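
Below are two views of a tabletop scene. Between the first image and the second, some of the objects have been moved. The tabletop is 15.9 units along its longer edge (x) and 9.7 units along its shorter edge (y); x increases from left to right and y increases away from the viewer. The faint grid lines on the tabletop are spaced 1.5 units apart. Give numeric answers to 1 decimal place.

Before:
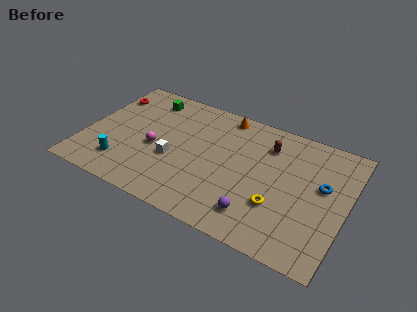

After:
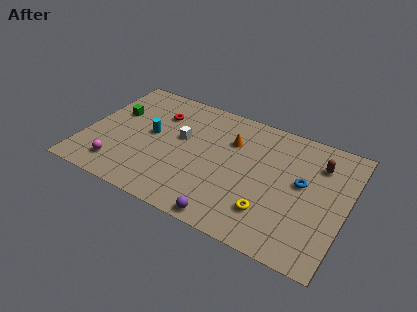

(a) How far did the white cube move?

1.9

From (5.5, 3.8) to (5.7, 5.7), the white cube covered √(0.2² + 1.9²) ≈ 1.9 units.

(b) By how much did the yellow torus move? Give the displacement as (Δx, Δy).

(-0.4, -0.7)

From the two frames, the yellow torus sits at roughly (12.0, 3.1) before and (11.6, 2.4) after.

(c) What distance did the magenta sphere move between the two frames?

3.1

The magenta sphere moved from about (4.3, 4.2) to (2.4, 1.8), a distance of √(1.9² + 2.4²) ≈ 3.1.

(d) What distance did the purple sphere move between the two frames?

1.9

The purple sphere was near (10.9, 1.9) before and (9.3, 0.8) after, so it travelled √(1.6² + 1.1²) ≈ 1.9 units.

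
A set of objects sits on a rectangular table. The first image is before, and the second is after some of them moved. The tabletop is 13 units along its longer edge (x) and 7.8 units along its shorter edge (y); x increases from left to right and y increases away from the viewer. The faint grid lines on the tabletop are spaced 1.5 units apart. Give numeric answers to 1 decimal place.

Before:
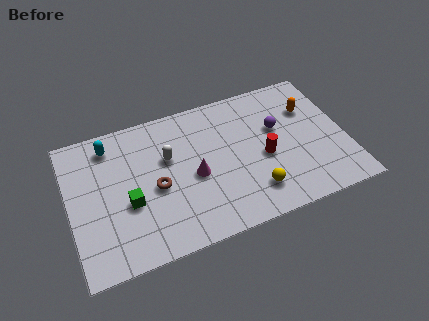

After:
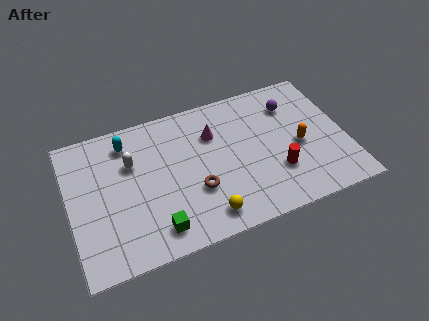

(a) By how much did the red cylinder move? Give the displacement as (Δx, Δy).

(0.5, -1.0)

The red cylinder was at about (9.1, 3.4) and moved to about (9.6, 2.4).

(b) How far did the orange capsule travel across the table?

2.0

From (11.5, 5.4) to (10.8, 3.5), the orange capsule covered √(0.7² + 1.9²) ≈ 2.0 units.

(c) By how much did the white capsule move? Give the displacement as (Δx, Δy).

(-1.7, 0.3)

The white capsule started near (4.7, 4.9) and ended near (3.0, 5.2).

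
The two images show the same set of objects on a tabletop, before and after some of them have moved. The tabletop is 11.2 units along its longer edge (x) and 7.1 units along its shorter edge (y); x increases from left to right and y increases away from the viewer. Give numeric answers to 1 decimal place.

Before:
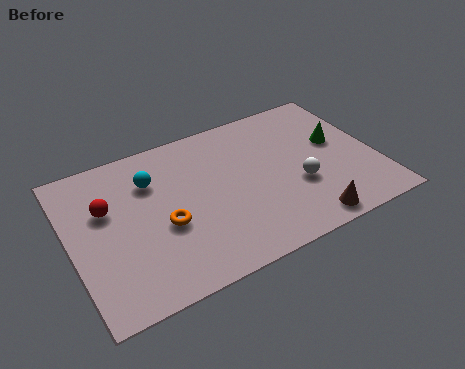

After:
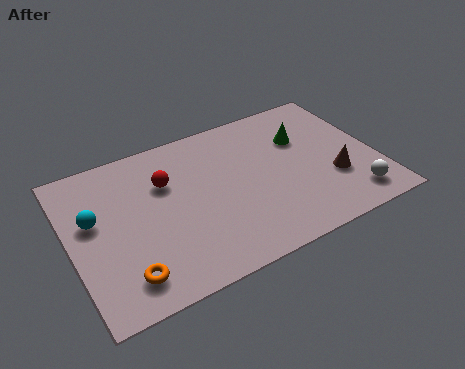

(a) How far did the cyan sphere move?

2.4

The cyan sphere was near (3.1, 5.1) before and (0.9, 4.2) after, so it travelled √(2.2² + 0.9²) ≈ 2.4 units.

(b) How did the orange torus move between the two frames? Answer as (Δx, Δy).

(-1.6, -1.6)

The orange torus started near (3.3, 2.9) and ended near (1.7, 1.3).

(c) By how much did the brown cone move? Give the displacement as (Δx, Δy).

(1.3, 1.6)

The brown cone started near (8.2, 0.8) and ended near (9.5, 2.4).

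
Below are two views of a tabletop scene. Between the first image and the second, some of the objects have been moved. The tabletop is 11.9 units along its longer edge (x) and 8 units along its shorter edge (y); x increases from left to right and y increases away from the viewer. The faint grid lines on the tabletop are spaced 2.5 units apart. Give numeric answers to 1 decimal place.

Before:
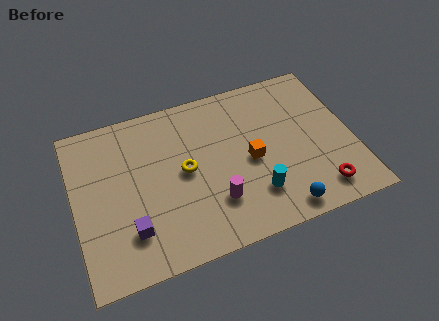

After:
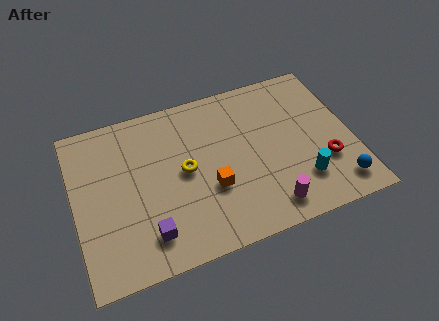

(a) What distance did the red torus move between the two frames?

1.4

The red torus moved from about (10.2, 1.3) to (10.6, 2.6), a distance of √(0.4² + 1.3²) ≈ 1.4.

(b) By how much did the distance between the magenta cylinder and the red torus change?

-1.5

They were about 4.5 units apart before and 3.0 after — 1.5 units closer together.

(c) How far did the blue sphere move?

2.5

The blue sphere was near (8.5, 0.9) before and (11.0, 1.3) after, so it travelled √(2.5² + 0.4²) ≈ 2.5 units.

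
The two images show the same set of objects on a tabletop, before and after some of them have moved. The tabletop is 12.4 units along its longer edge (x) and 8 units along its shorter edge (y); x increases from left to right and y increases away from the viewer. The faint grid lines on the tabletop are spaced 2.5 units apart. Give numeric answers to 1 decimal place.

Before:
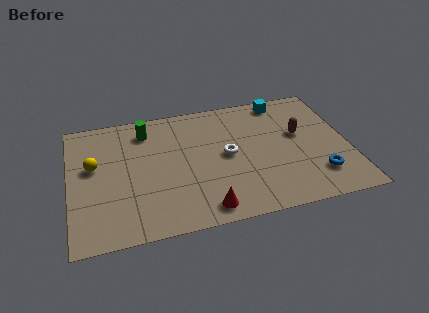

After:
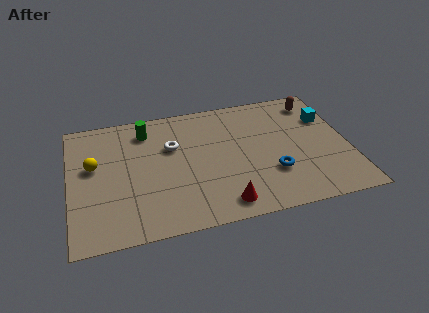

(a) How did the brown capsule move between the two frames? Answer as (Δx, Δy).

(0.9, 2.0)

From the two frames, the brown capsule sits at roughly (10.3, 4.7) before and (11.2, 6.7) after.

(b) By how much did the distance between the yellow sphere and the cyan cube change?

+1.6

Before: roughly 8.9 units apart; after: 10.5. That's 1.6 units further apart.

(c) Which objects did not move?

the green cylinder and the yellow sphere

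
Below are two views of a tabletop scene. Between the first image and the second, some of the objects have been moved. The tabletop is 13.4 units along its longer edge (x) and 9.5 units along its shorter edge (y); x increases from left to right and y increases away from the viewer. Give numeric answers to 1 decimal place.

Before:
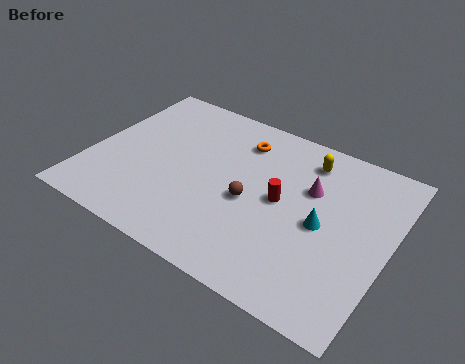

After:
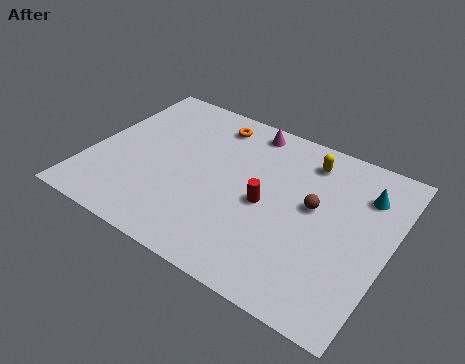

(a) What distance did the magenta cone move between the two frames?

3.9

The magenta cone was near (9.7, 6.2) before and (6.5, 8.4) after, so it travelled √(3.2² + 2.2²) ≈ 3.9 units.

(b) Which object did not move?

the yellow capsule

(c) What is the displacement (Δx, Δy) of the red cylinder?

(-0.6, -0.5)

The red cylinder started near (8.6, 4.9) and ended near (8.0, 4.4).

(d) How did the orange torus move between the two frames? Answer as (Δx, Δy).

(-1.4, 0.5)

The orange torus started near (6.3, 7.5) and ended near (4.9, 8.0).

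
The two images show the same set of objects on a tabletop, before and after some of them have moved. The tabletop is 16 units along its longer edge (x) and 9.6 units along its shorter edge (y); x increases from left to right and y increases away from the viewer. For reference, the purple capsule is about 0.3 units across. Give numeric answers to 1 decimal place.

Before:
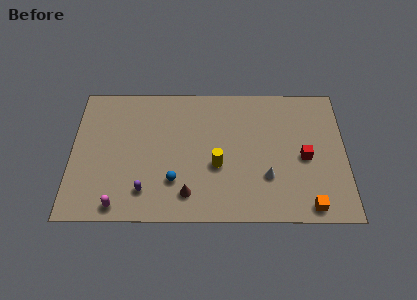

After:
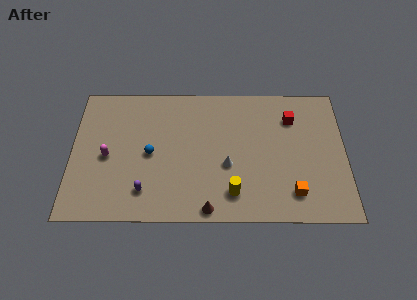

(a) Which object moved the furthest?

the magenta capsule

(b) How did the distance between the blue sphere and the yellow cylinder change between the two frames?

+2.8

Before: roughly 2.7 units apart; after: 5.5. That's 2.8 units further apart.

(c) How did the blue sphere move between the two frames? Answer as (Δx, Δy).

(-1.4, 1.9)

The blue sphere started near (6.0, 2.7) and ended near (4.6, 4.6).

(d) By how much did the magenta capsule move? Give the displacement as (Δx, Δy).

(-0.7, 3.4)

From the two frames, the magenta capsule sits at roughly (2.8, 1.0) before and (2.1, 4.4) after.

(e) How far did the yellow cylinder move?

2.1

From (8.5, 3.8) to (9.4, 1.9), the yellow cylinder covered √(0.9² + 1.9²) ≈ 2.1 units.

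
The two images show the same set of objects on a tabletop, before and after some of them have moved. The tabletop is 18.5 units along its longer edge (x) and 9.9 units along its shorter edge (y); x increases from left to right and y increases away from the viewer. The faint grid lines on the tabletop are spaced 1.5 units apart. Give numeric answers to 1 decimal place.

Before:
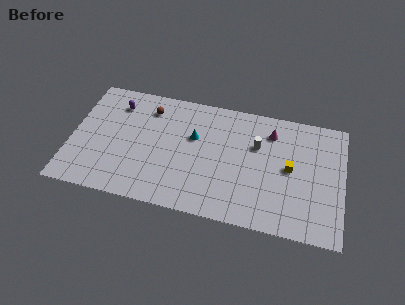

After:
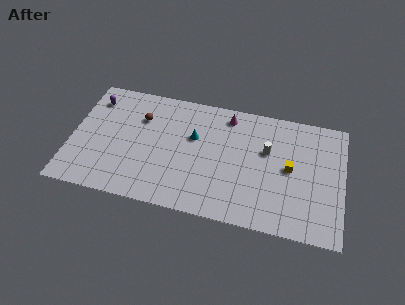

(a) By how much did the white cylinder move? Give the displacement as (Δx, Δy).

(0.7, -0.3)

The white cylinder started near (12.6, 6.5) and ended near (13.3, 6.2).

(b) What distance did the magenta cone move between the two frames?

3.1

The magenta cone was near (13.5, 7.8) before and (10.5, 8.5) after, so it travelled √(3.0² + 0.7²) ≈ 3.1 units.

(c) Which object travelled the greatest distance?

the magenta cone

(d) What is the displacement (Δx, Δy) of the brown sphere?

(-0.5, -0.9)

The brown sphere was at about (5.1, 7.9) and moved to about (4.6, 7.0).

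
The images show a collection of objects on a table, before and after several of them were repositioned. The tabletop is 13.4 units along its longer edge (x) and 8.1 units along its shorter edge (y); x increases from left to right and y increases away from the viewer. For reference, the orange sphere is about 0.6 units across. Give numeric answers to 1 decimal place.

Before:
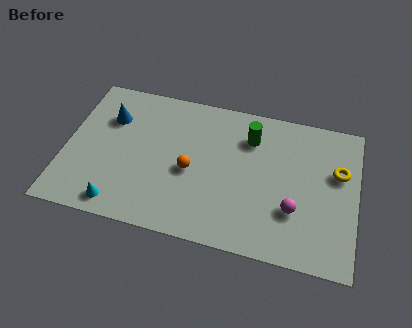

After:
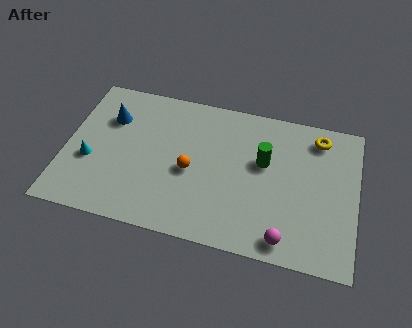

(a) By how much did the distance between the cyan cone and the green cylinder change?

+0.5

They were about 7.6 units apart before and 8.1 after — 0.5 units further apart.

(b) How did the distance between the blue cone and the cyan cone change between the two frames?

-2.1

The distance was about 4.8 in the first image and 2.7 in the second, so they moved 2.1 units closer together.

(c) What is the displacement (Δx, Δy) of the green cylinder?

(0.7, -1.2)

The green cylinder was at about (8.4, 6.1) and moved to about (9.1, 4.9).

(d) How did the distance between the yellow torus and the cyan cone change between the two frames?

+0.3

They were about 10.6 units apart before and 10.9 after — 0.3 units further apart.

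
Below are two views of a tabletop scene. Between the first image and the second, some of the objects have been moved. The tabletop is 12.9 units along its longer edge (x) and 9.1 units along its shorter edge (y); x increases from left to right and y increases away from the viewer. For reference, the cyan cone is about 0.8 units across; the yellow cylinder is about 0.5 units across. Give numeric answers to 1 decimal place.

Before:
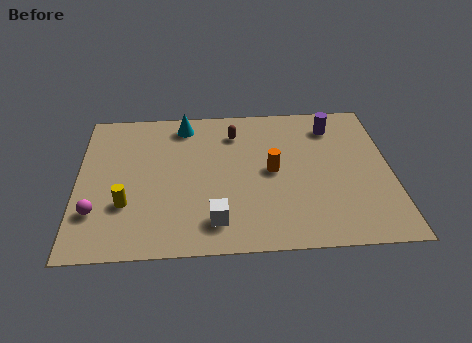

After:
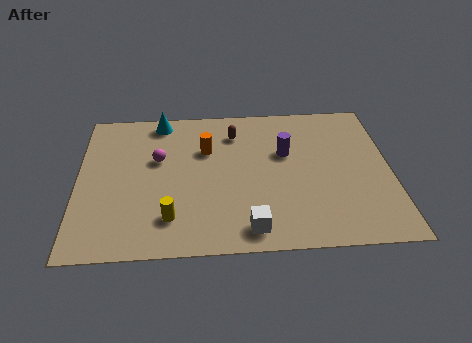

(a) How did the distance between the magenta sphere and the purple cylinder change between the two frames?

-5.6

The distance was about 10.9 in the first image and 5.3 in the second, so they moved 5.6 units closer together.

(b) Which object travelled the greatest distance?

the magenta sphere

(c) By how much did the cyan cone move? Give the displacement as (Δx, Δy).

(-1.0, 0.3)

The cyan cone started near (4.4, 7.8) and ended near (3.4, 8.1).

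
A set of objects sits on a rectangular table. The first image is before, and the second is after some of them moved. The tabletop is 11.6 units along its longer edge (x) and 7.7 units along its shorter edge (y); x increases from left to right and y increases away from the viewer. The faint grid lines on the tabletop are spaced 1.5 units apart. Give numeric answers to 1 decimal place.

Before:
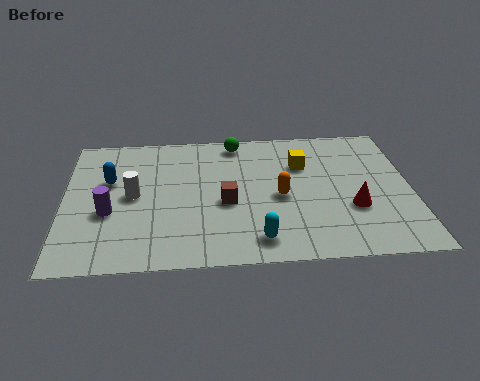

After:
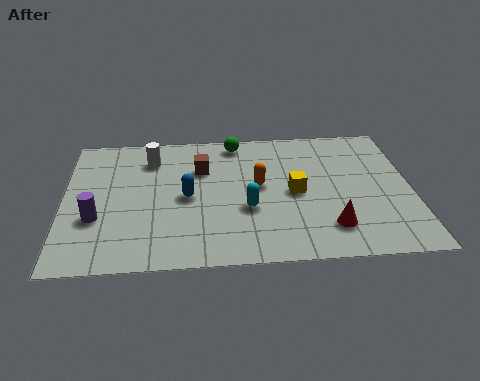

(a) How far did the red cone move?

1.3

The red cone moved from about (9.6, 2.7) to (8.8, 1.7), a distance of √(0.8² + 1.0²) ≈ 1.3.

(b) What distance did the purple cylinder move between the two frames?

0.5

From (1.5, 3.0) to (1.1, 2.7), the purple cylinder covered √(0.4² + 0.3²) ≈ 0.5 units.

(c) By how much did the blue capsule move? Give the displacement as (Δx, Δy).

(2.6, -1.1)

From the two frames, the blue capsule sits at roughly (1.5, 4.8) before and (4.1, 3.7) after.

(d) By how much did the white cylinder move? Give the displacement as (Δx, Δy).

(0.6, 2.1)

The white cylinder started near (2.3, 3.9) and ended near (2.9, 6.0).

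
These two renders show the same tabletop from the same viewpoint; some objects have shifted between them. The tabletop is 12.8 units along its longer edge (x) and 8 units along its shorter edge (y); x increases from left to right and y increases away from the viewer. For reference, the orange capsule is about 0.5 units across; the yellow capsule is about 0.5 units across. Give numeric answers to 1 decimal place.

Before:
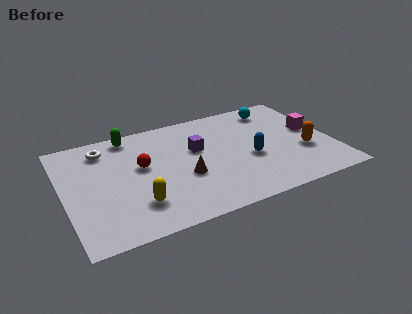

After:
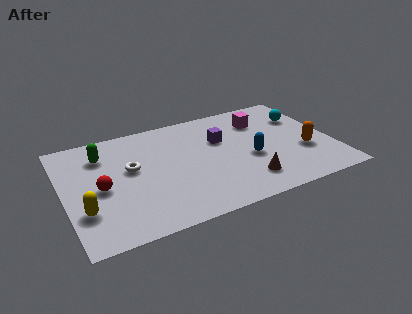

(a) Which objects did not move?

the blue capsule and the orange capsule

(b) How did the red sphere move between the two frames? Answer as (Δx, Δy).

(-2.0, -0.9)

The red sphere was at about (3.7, 4.6) and moved to about (1.7, 3.7).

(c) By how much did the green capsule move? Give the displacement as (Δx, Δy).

(-1.4, -1.0)

From the two frames, the green capsule sits at roughly (3.4, 7.1) before and (2.0, 6.1) after.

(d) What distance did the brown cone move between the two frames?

3.1

The brown cone moved from about (5.6, 3.1) to (8.4, 1.7), a distance of √(2.8² + 1.4²) ≈ 3.1.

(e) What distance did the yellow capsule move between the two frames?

2.4

The yellow capsule moved from about (3.2, 2.0) to (0.8, 2.4), a distance of √(2.4² + 0.4²) ≈ 2.4.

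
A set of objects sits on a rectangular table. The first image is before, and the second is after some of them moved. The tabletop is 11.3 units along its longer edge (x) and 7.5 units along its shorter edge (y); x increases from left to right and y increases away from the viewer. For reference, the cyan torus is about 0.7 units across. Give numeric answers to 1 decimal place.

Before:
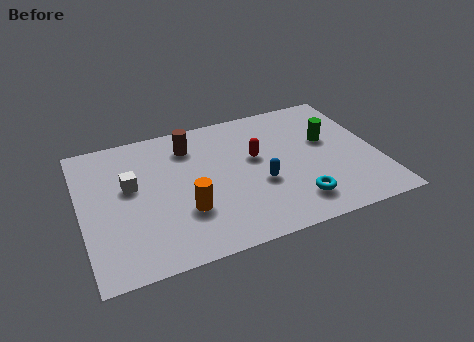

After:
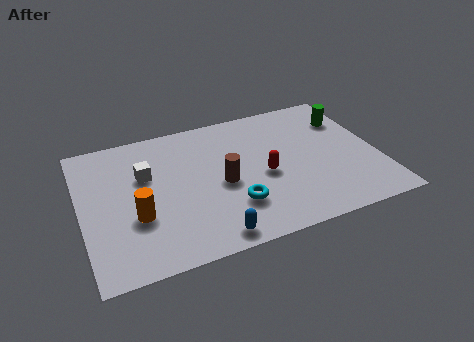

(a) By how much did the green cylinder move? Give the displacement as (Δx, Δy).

(0.9, 1.0)

The green cylinder was at about (9.5, 4.5) and moved to about (10.4, 5.5).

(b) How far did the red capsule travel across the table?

1.1

The red capsule moved from about (6.7, 4.4) to (6.9, 3.3), a distance of √(0.2² + 1.1²) ≈ 1.1.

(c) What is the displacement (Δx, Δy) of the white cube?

(0.6, 0.4)

The white cube started near (1.9, 4.4) and ended near (2.5, 4.8).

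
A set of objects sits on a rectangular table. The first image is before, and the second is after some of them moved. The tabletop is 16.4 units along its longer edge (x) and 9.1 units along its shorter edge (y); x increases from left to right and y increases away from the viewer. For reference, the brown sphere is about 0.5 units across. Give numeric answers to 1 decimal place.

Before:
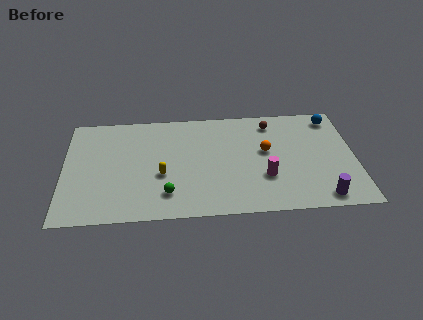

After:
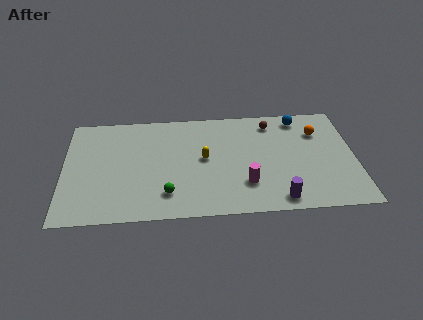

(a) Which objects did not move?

the green sphere and the brown sphere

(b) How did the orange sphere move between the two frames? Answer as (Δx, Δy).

(3.0, 1.4)

The orange sphere started near (11.4, 5.2) and ended near (14.4, 6.6).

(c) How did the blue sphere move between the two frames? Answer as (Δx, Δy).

(-1.9, 0.1)

The blue sphere started near (15.3, 7.8) and ended near (13.4, 7.9).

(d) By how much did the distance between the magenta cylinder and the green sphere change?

-1.2

Before: roughly 5.6 units apart; after: 4.4. That's 1.2 units closer together.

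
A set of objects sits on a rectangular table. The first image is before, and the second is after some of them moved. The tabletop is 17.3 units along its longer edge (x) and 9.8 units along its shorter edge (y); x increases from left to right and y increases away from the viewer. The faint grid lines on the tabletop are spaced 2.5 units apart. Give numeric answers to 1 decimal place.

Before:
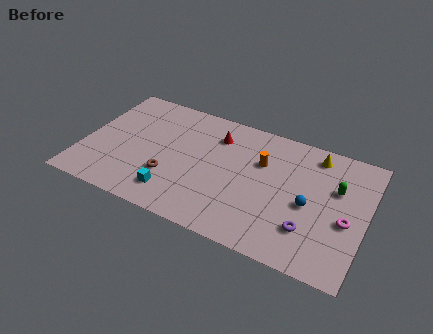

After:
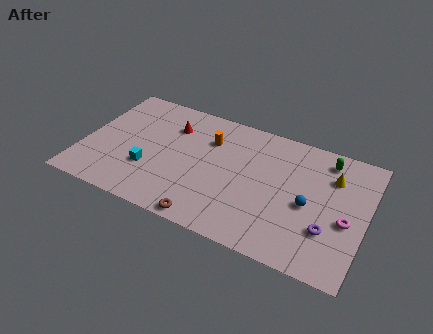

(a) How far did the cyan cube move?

2.1

From (5.9, 1.9) to (4.2, 3.2), the cyan cube covered √(1.7² + 1.3²) ≈ 2.1 units.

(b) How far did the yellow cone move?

1.8

The yellow cone was near (13.9, 8.4) before and (15.1, 7.1) after, so it travelled √(1.2² + 1.3²) ≈ 1.8 units.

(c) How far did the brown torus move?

3.5

The brown torus moved from about (5.5, 3.1) to (8.2, 0.8), a distance of √(2.7² + 2.3²) ≈ 3.5.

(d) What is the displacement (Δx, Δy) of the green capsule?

(-0.8, 2.0)

The green capsule was at about (15.4, 6.3) and moved to about (14.6, 8.3).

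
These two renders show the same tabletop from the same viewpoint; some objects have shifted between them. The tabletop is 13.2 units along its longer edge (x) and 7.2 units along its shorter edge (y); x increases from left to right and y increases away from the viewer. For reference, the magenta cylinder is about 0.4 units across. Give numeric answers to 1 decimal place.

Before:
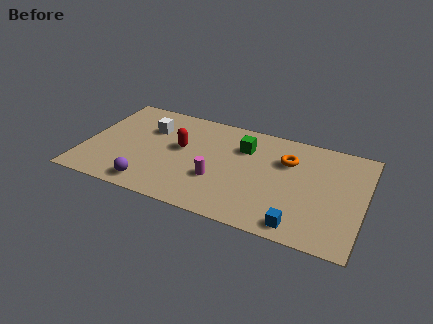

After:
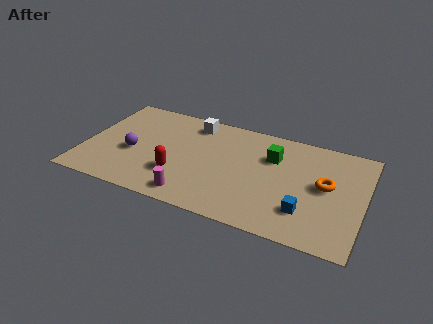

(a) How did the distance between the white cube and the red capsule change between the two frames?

+2.1

They were about 1.8 units apart before and 3.9 after — 2.1 units further apart.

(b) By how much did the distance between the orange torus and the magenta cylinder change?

+2.7

Before: roughly 4.0 units apart; after: 6.7. That's 2.7 units further apart.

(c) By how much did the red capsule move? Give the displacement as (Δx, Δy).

(0.1, -1.9)

From the two frames, the red capsule sits at roughly (4.5, 4.1) before and (4.6, 2.2) after.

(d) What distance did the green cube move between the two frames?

1.4

The green cube was near (7.4, 5.2) before and (8.8, 5.0) after, so it travelled √(1.4² + 0.2²) ≈ 1.4 units.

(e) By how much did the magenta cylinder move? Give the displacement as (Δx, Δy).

(-1.0, -1.5)

The magenta cylinder started near (6.4, 2.5) and ended near (5.4, 1.0).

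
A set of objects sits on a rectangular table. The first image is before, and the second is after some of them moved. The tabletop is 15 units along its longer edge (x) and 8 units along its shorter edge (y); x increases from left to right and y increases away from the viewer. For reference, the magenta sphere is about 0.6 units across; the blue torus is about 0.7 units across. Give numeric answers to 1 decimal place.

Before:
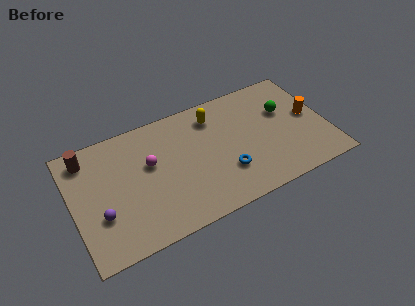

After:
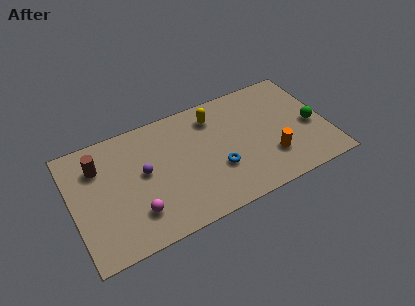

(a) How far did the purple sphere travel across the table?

3.2

The purple sphere was near (1.5, 2.7) before and (4.2, 4.4) after, so it travelled √(2.7² + 1.7²) ≈ 3.2 units.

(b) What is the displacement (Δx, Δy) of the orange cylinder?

(-2.6, -1.9)

From the two frames, the orange cylinder sits at roughly (14.1, 4.2) before and (11.5, 2.3) after.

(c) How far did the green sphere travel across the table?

2.1

The green sphere moved from about (12.7, 5.1) to (14.1, 3.5), a distance of √(1.4² + 1.6²) ≈ 2.1.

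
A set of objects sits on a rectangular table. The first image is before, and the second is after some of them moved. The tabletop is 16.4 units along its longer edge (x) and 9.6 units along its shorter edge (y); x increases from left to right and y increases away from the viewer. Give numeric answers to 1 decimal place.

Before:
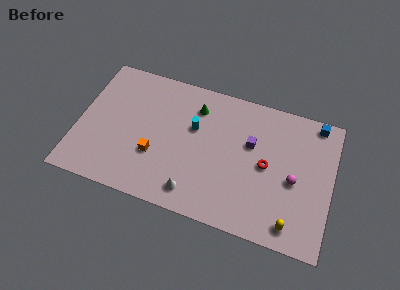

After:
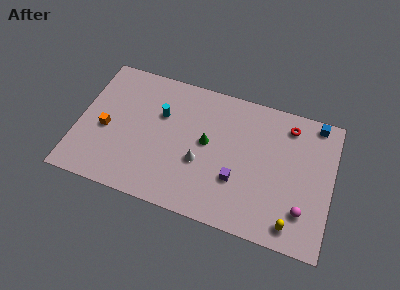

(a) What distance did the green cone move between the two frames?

2.5

The green cone was near (7.4, 7.5) before and (8.3, 5.2) after, so it travelled √(0.9² + 2.3²) ≈ 2.5 units.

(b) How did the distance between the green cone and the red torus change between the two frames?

+0.3

The distance was about 5.5 in the first image and 5.8 in the second, so they moved 0.3 units further apart.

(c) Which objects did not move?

the yellow capsule and the blue cube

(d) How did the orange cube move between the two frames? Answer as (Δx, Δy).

(-3.3, 0.9)

The orange cube started near (5.1, 3.3) and ended near (1.8, 4.2).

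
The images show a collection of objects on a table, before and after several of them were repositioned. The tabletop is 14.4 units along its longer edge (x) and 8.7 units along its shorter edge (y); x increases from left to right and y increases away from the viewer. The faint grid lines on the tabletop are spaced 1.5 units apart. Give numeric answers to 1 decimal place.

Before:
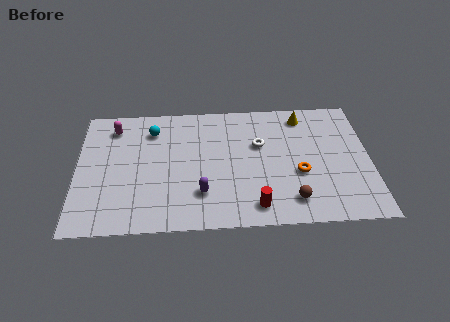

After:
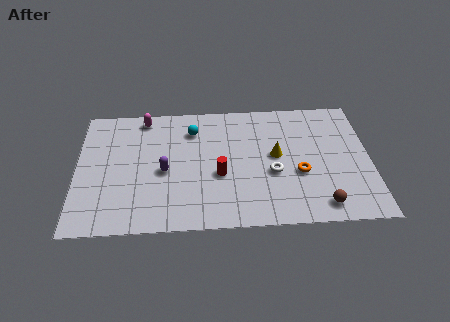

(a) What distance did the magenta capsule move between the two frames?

1.6

The magenta capsule was near (1.8, 7.1) before and (3.3, 7.7) after, so it travelled √(1.5² + 0.6²) ≈ 1.6 units.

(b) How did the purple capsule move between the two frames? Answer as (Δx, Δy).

(-1.8, 1.6)

The purple capsule was at about (6.1, 2.3) and moved to about (4.3, 3.9).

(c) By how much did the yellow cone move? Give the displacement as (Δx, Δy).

(-1.4, -2.7)

The yellow cone started near (11.2, 7.4) and ended near (9.8, 4.7).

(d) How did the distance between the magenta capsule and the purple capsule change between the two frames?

-2.5

The distance was about 6.4 in the first image and 3.9 in the second, so they moved 2.5 units closer together.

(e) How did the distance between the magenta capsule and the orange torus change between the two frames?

-1.1

Before: roughly 9.8 units apart; after: 8.7. That's 1.1 units closer together.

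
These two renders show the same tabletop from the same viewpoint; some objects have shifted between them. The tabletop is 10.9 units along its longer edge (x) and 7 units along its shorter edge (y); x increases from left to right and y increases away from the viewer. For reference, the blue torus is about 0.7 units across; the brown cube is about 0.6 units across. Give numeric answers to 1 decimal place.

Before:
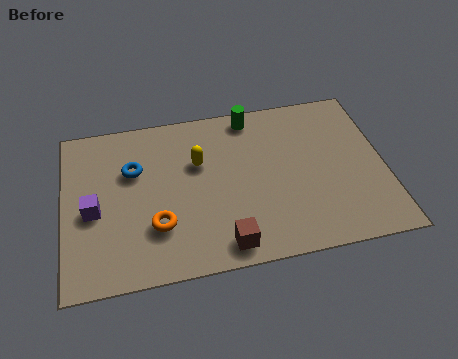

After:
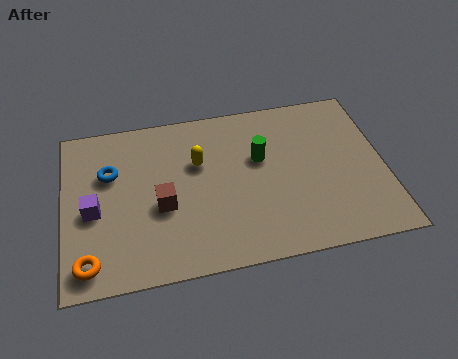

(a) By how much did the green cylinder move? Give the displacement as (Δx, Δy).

(0.2, -1.9)

From the two frames, the green cylinder sits at roughly (6.5, 6.2) before and (6.7, 4.3) after.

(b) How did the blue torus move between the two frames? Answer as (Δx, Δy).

(-0.8, 0.0)

From the two frames, the blue torus sits at roughly (2.4, 4.6) before and (1.6, 4.6) after.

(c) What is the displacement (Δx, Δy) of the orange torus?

(-2.3, -1.1)

The orange torus was at about (3.1, 2.1) and moved to about (0.8, 1.0).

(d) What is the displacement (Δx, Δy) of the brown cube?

(-2.0, 2.0)

The brown cube started near (5.3, 0.9) and ended near (3.3, 2.9).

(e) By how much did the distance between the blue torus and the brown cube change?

-2.3

The distance was about 4.7 in the first image and 2.4 in the second, so they moved 2.3 units closer together.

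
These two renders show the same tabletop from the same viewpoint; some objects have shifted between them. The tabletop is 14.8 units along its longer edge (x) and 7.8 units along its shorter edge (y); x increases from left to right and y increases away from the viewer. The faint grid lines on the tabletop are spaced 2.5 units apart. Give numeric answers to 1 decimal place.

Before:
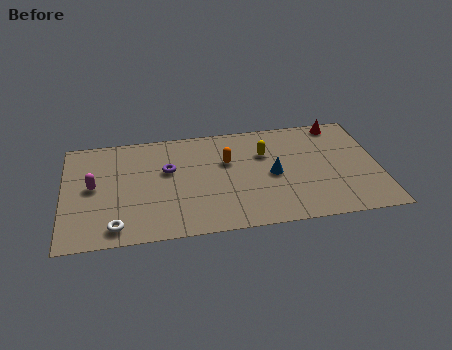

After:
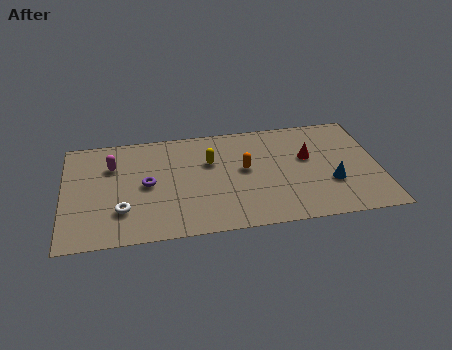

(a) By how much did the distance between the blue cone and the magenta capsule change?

+2.2

The distance was about 8.4 in the first image and 10.6 in the second, so they moved 2.2 units further apart.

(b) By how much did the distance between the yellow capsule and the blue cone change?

+4.5

The distance was about 1.6 in the first image and 6.1 in the second, so they moved 4.5 units further apart.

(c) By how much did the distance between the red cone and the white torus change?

-3.1

The distance was about 12.2 in the first image and 9.1 in the second, so they moved 3.1 units closer together.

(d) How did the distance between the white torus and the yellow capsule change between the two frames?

-3.1

Before: roughly 8.2 units apart; after: 5.1. That's 3.1 units closer together.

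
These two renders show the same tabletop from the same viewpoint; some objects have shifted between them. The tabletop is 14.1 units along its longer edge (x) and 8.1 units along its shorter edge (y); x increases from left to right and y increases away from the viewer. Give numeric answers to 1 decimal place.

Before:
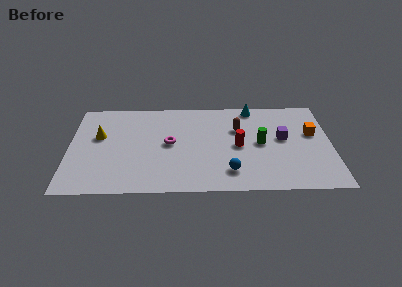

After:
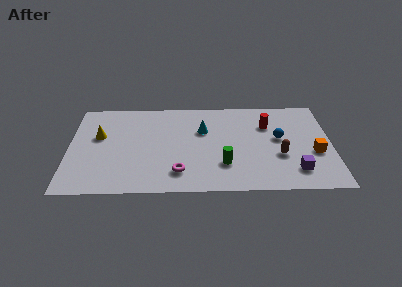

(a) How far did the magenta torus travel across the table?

2.5

The magenta torus was near (5.4, 4.2) before and (5.9, 1.7) after, so it travelled √(0.5² + 2.5²) ≈ 2.5 units.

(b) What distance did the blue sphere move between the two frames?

3.9

From (8.6, 1.7) to (11.3, 4.5), the blue sphere covered √(2.7² + 2.8²) ≈ 3.9 units.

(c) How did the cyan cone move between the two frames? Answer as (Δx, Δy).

(-2.7, -2.0)

From the two frames, the cyan cone sits at roughly (9.9, 7.3) before and (7.2, 5.3) after.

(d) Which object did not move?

the yellow cone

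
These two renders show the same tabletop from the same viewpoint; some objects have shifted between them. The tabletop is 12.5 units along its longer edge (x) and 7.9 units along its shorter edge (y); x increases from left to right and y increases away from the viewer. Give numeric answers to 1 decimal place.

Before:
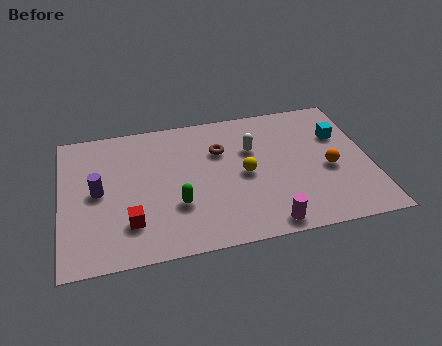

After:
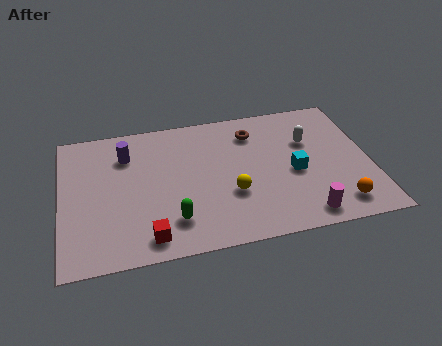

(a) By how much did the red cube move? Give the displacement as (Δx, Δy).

(0.7, -0.9)

From the two frames, the red cube sits at roughly (2.7, 2.0) before and (3.4, 1.1) after.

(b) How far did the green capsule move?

0.8

The green capsule moved from about (4.6, 2.6) to (4.4, 1.8), a distance of √(0.2² + 0.8²) ≈ 0.8.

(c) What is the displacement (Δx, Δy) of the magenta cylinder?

(1.5, 0.2)

The magenta cylinder started near (8.1, 0.8) and ended near (9.6, 1.0).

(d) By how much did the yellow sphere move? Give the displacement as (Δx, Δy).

(-0.6, -1.0)

The yellow sphere started near (7.4, 3.8) and ended near (6.8, 2.8).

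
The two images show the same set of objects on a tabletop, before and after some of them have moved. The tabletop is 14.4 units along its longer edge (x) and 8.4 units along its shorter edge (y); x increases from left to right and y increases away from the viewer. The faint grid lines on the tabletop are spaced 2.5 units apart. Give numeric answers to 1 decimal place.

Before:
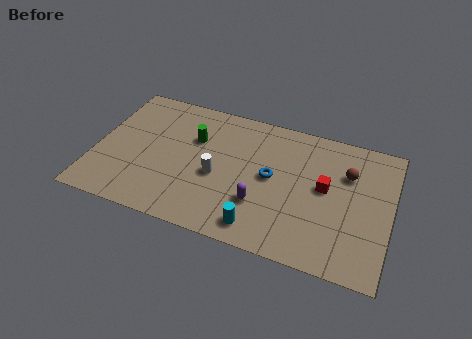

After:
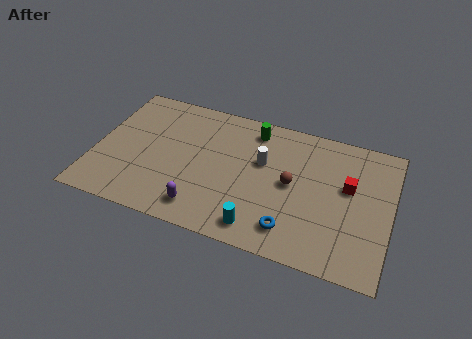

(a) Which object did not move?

the cyan cylinder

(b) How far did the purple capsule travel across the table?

3.0

The purple capsule moved from about (8.2, 2.6) to (5.5, 1.4), a distance of √(2.7² + 1.2²) ≈ 3.0.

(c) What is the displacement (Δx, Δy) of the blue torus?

(1.2, -2.8)

From the two frames, the blue torus sits at roughly (8.6, 4.4) before and (9.8, 1.6) after.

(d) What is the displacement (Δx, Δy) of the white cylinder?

(2.1, 1.6)

The white cylinder started near (6.0, 3.6) and ended near (8.1, 5.2).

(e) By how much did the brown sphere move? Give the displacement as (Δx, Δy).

(-2.6, -1.5)

The brown sphere started near (12.2, 5.8) and ended near (9.6, 4.3).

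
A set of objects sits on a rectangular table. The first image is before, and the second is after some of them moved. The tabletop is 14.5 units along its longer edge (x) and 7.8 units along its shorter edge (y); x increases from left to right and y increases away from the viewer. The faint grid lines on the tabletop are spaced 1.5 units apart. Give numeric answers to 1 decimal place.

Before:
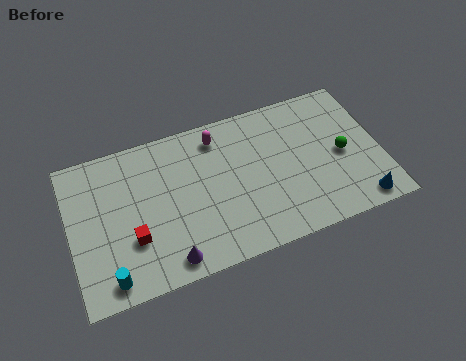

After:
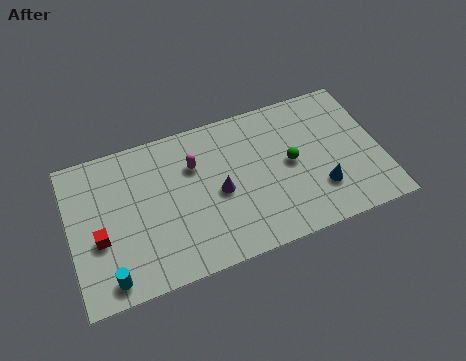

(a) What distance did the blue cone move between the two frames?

2.1

The blue cone was near (13.2, 0.9) before and (11.5, 2.2) after, so it travelled √(1.7² + 1.3²) ≈ 2.1 units.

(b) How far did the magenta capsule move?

1.6

The magenta capsule was near (7.1, 6.5) before and (5.9, 5.4) after, so it travelled √(1.2² + 1.1²) ≈ 1.6 units.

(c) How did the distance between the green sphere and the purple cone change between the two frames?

-5.4

The distance was about 8.8 in the first image and 3.4 in the second, so they moved 5.4 units closer together.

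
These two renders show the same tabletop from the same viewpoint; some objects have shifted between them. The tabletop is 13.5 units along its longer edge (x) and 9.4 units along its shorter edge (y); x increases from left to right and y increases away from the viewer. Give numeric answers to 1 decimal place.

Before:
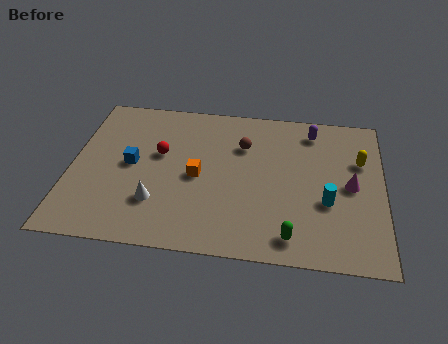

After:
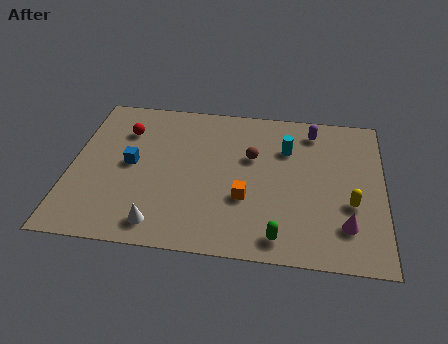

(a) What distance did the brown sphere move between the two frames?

0.8

From (7.4, 6.6) to (7.8, 5.9), the brown sphere covered √(0.4² + 0.7²) ≈ 0.8 units.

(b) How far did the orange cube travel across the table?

2.4

The orange cube moved from about (5.5, 4.4) to (7.6, 3.3), a distance of √(2.1² + 1.1²) ≈ 2.4.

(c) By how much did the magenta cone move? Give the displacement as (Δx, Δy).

(-0.2, -2.4)

From the two frames, the magenta cone sits at roughly (12.1, 4.6) before and (11.9, 2.2) after.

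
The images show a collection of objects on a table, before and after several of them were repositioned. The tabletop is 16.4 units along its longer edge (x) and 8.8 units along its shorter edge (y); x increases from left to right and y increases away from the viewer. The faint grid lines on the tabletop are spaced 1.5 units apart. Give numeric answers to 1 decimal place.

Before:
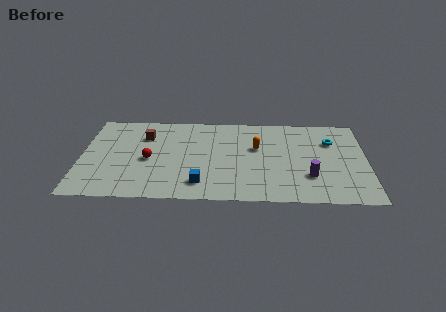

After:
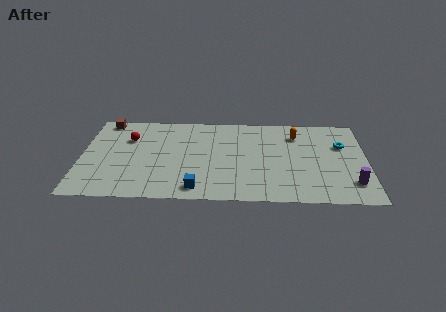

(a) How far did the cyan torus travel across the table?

0.7

From (14.4, 6.2) to (15.0, 5.8), the cyan torus covered √(0.6² + 0.4²) ≈ 0.7 units.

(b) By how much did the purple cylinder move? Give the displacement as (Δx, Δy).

(2.4, -0.6)

From the two frames, the purple cylinder sits at roughly (13.1, 2.6) before and (15.5, 2.0) after.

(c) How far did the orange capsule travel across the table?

2.7

From (10.1, 5.4) to (12.4, 6.8), the orange capsule covered √(2.3² + 1.4²) ≈ 2.7 units.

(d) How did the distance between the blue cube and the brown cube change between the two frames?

+2.9

They were about 5.7 units apart before and 8.6 after — 2.9 units further apart.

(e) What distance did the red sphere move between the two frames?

2.4

From (3.9, 4.0) to (2.7, 6.1), the red sphere covered √(1.2² + 2.1²) ≈ 2.4 units.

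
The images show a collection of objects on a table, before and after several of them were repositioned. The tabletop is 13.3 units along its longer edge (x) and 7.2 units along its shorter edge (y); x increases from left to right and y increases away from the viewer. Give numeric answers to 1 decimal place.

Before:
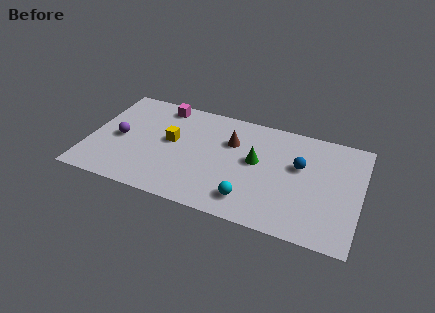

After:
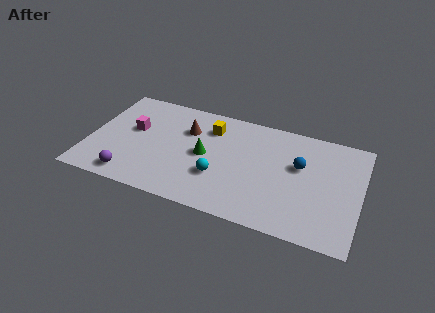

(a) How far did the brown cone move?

2.2

The brown cone moved from about (6.9, 4.9) to (4.7, 5.0), a distance of √(2.2² + 0.1²) ≈ 2.2.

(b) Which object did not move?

the blue sphere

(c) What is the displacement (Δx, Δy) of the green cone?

(-2.5, -0.4)

From the two frames, the green cone sits at roughly (8.2, 4.0) before and (5.7, 3.6) after.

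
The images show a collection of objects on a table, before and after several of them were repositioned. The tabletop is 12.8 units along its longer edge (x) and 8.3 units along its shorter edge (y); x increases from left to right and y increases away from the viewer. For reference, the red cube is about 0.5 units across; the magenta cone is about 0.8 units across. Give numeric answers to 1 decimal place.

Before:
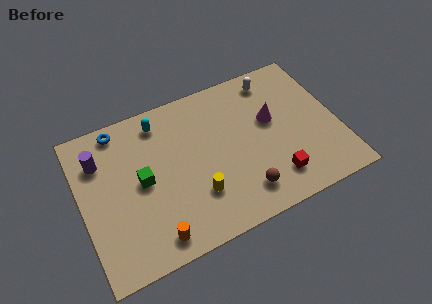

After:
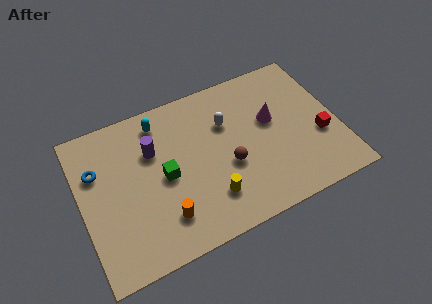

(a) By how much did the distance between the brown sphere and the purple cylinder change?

-3.8

They were about 8.0 units apart before and 4.2 after — 3.8 units closer together.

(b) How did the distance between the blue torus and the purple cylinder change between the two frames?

+1.1

They were about 1.7 units apart before and 2.8 after — 1.1 units further apart.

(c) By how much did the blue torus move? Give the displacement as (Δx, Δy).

(-1.3, -1.8)

From the two frames, the blue torus sits at roughly (2.2, 7.4) before and (0.9, 5.6) after.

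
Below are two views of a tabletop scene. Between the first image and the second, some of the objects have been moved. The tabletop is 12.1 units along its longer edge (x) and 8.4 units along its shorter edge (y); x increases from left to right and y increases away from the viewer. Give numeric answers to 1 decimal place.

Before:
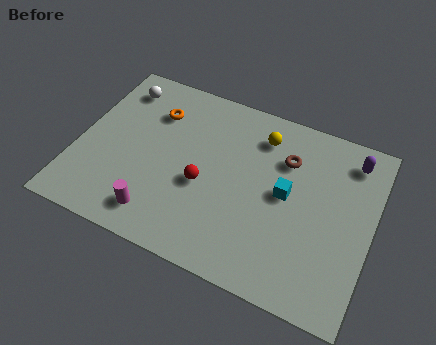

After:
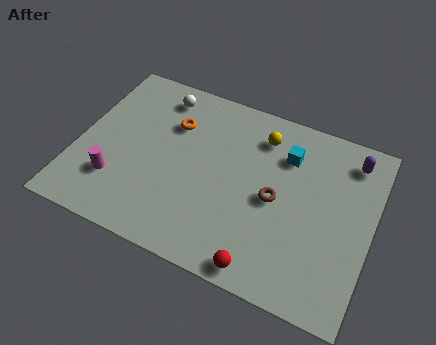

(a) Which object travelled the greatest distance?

the red sphere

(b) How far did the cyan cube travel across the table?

1.8

From (8.6, 4.4) to (8.4, 6.2), the cyan cube covered √(0.2² + 1.8²) ≈ 1.8 units.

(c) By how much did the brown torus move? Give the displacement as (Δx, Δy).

(-0.2, -2.0)

From the two frames, the brown torus sits at roughly (8.4, 6.0) before and (8.2, 4.0) after.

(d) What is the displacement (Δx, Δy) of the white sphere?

(1.7, 0.2)

From the two frames, the white sphere sits at roughly (1.3, 6.9) before and (3.0, 7.1) after.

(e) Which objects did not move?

the purple capsule and the yellow sphere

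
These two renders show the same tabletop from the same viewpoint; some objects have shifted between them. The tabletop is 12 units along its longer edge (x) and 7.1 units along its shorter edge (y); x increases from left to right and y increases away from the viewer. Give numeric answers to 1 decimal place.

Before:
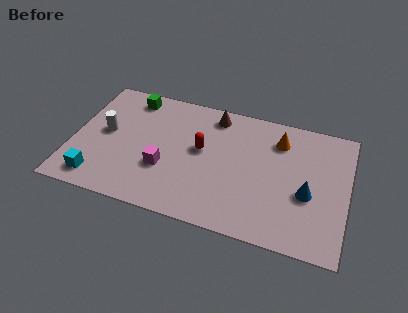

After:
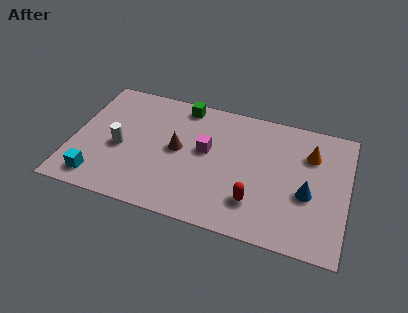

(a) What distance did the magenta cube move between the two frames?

2.3

The magenta cube moved from about (4.1, 2.5) to (5.8, 4.0), a distance of √(1.7² + 1.5²) ≈ 2.3.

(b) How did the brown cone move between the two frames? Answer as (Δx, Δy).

(-1.4, -2.4)

The brown cone was at about (6.0, 6.1) and moved to about (4.6, 3.7).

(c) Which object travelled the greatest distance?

the red capsule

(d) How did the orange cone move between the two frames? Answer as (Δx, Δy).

(1.4, -0.4)

The orange cone started near (8.9, 5.5) and ended near (10.3, 5.1).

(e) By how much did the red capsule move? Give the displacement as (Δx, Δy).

(2.5, -2.2)

The red capsule started near (5.6, 4.0) and ended near (8.1, 1.8).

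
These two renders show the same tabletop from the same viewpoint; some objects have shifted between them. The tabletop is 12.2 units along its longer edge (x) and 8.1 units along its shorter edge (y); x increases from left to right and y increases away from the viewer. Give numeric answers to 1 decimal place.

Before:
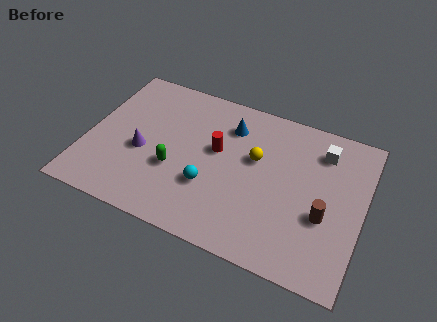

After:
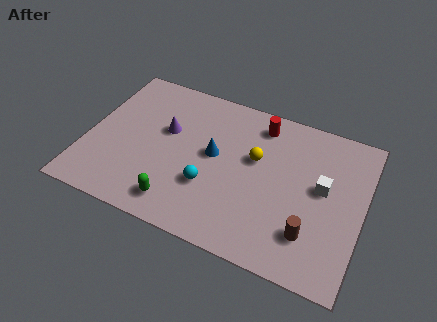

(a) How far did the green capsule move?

1.7

The green capsule moved from about (4.0, 3.0) to (4.4, 1.3), a distance of √(0.4² + 1.7²) ≈ 1.7.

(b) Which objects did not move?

the cyan sphere and the yellow sphere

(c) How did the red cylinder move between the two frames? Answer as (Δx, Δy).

(1.7, 2.1)

The red cylinder started near (5.7, 4.7) and ended near (7.4, 6.8).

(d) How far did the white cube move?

1.9

The white cube moved from about (10.2, 6.4) to (10.4, 4.5), a distance of √(0.2² + 1.9²) ≈ 1.9.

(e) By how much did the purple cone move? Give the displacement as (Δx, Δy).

(0.9, 1.5)

The purple cone was at about (2.5, 3.4) and moved to about (3.4, 4.9).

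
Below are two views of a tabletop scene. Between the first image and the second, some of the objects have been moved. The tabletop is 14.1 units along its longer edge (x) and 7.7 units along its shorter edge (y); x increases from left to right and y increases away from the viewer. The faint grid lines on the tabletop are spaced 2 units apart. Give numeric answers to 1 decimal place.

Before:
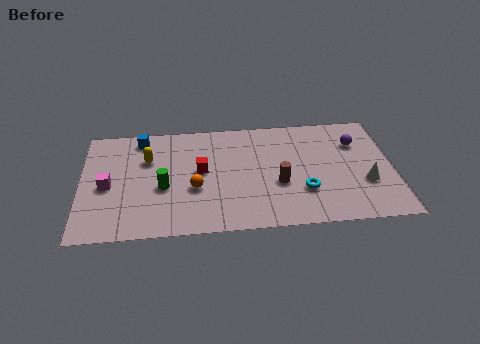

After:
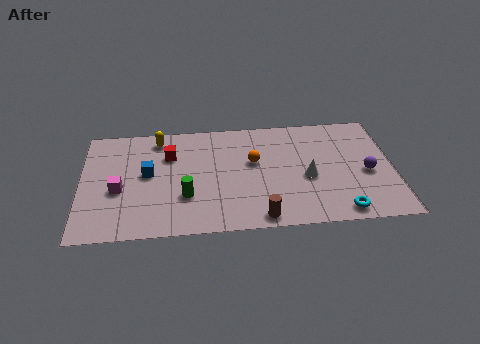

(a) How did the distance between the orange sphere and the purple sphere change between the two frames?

-2.6

They were about 7.8 units apart before and 5.2 after — 2.6 units closer together.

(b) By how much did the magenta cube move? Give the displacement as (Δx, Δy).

(0.5, -0.3)

From the two frames, the magenta cube sits at roughly (1.2, 3.5) before and (1.7, 3.2) after.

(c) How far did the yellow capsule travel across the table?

1.5

The yellow capsule moved from about (3.0, 5.2) to (3.5, 6.6), a distance of √(0.5² + 1.4²) ≈ 1.5.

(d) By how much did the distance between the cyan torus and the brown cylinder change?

+2.3

Before: roughly 1.3 units apart; after: 3.6. That's 2.3 units further apart.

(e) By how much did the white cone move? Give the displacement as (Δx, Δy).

(-2.6, 0.6)

The white cone was at about (12.8, 2.7) and moved to about (10.2, 3.3).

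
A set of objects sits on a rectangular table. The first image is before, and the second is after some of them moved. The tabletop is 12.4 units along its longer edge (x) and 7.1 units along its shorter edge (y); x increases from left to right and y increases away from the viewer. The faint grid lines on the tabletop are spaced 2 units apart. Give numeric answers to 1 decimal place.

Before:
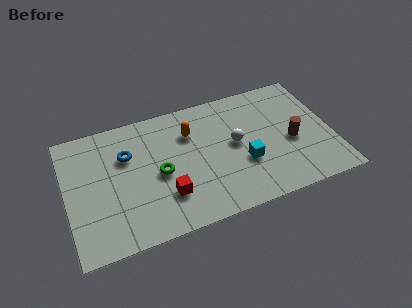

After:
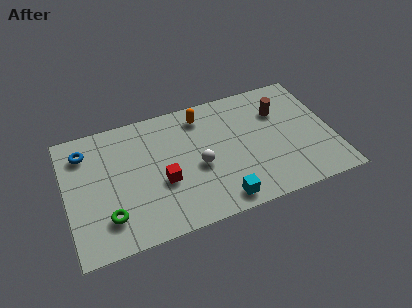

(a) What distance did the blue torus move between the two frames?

2.1

The blue torus was near (2.9, 4.8) before and (1.0, 5.6) after, so it travelled √(1.9² + 0.8²) ≈ 2.1 units.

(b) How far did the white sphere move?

1.9

The white sphere moved from about (7.9, 3.8) to (6.1, 3.1), a distance of √(1.8² + 0.7²) ≈ 1.9.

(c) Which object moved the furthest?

the green torus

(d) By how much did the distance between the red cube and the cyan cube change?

-0.6

They were about 3.7 units apart before and 3.1 after — 0.6 units closer together.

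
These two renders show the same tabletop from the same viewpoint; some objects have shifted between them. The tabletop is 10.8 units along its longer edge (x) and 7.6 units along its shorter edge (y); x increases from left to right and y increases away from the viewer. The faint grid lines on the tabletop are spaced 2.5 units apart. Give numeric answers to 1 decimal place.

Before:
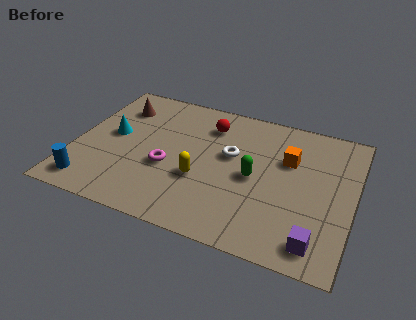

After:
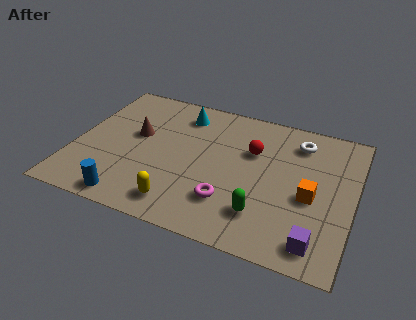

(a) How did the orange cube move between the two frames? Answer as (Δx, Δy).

(1.0, -1.7)

The orange cube was at about (8.2, 5.0) and moved to about (9.2, 3.3).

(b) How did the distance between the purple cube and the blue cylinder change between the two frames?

-1.6

They were about 8.7 units apart before and 7.1 after — 1.6 units closer together.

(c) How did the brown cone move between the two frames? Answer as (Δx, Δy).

(0.9, -1.4)

The brown cone was at about (1.4, 5.8) and moved to about (2.3, 4.4).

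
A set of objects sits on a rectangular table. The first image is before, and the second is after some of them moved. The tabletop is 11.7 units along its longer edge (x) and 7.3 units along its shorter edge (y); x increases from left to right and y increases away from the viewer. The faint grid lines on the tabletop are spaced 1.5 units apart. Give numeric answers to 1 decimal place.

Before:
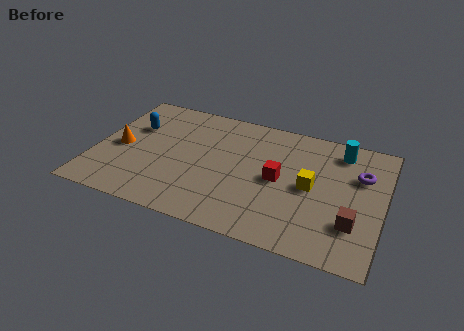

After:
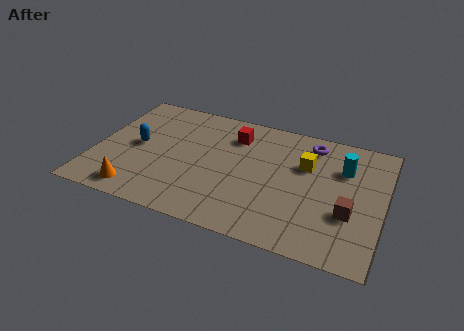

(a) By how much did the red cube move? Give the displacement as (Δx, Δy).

(-2.0, 2.0)

From the two frames, the red cube sits at roughly (7.5, 3.6) before and (5.5, 5.6) after.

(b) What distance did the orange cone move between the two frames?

2.6

The orange cone moved from about (1.0, 3.4) to (2.0, 1.0), a distance of √(1.0² + 2.4²) ≈ 2.6.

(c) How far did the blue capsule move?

1.1

From (1.4, 4.8) to (1.7, 3.7), the blue capsule covered √(0.3² + 1.1²) ≈ 1.1 units.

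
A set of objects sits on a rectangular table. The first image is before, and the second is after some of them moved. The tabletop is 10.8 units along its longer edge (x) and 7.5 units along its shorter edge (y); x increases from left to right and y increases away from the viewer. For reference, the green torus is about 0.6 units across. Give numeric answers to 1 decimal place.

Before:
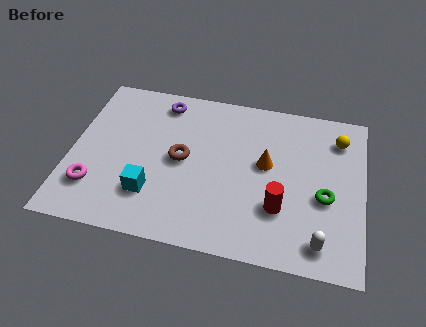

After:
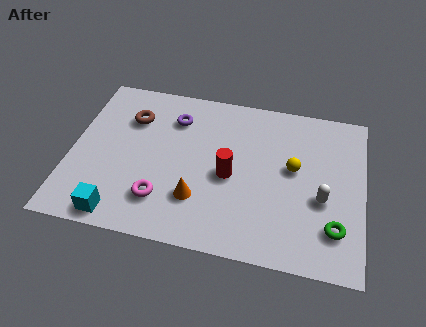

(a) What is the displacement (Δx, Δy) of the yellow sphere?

(-1.6, -1.7)

From the two frames, the yellow sphere sits at roughly (9.8, 5.9) before and (8.2, 4.2) after.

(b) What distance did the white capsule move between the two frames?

1.9

From (9.3, 1.1) to (9.3, 3.0), the white capsule covered √(0.0² + 1.9²) ≈ 1.9 units.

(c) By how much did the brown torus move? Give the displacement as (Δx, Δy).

(-2.0, 1.6)

The brown torus started near (4.1, 3.8) and ended near (2.1, 5.4).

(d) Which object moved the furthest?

the orange cone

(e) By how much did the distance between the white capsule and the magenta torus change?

-2.4

Before: roughly 8.3 units apart; after: 5.9. That's 2.4 units closer together.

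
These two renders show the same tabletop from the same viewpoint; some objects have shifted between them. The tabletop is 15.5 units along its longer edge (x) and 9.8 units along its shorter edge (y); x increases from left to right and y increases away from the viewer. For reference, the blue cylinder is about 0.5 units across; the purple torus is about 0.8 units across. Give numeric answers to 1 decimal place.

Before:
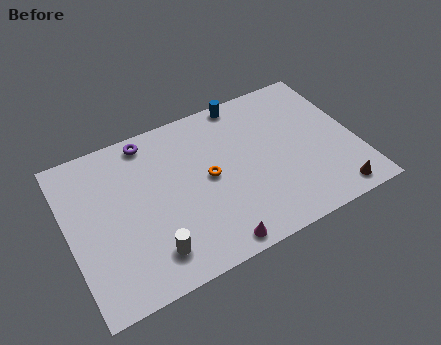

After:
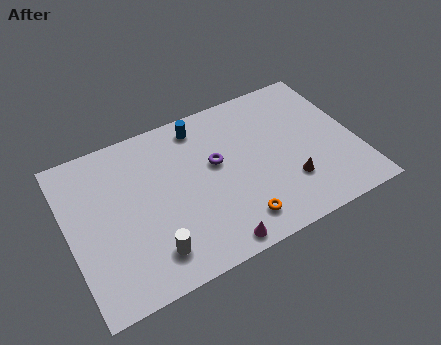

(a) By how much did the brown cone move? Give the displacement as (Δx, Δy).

(-2.2, 1.7)

The brown cone was at about (13.8, 1.1) and moved to about (11.6, 2.8).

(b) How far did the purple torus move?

4.5

The purple torus moved from about (4.7, 8.7) to (8.0, 5.7), a distance of √(3.3² + 3.0²) ≈ 4.5.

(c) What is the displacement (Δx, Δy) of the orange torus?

(1.1, -3.3)

The orange torus was at about (7.5, 5.0) and moved to about (8.6, 1.7).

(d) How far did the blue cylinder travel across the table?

2.6

The blue cylinder moved from about (10.0, 9.0) to (7.5, 8.4), a distance of √(2.5² + 0.6²) ≈ 2.6.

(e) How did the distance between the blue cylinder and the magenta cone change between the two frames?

-1.1

They were about 8.6 units apart before and 7.5 after — 1.1 units closer together.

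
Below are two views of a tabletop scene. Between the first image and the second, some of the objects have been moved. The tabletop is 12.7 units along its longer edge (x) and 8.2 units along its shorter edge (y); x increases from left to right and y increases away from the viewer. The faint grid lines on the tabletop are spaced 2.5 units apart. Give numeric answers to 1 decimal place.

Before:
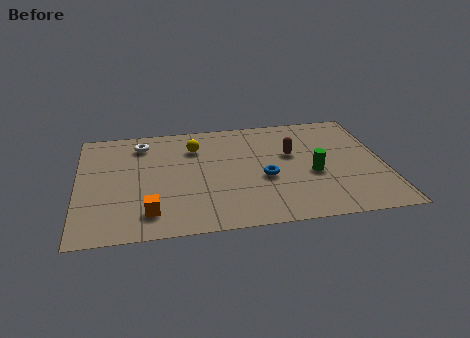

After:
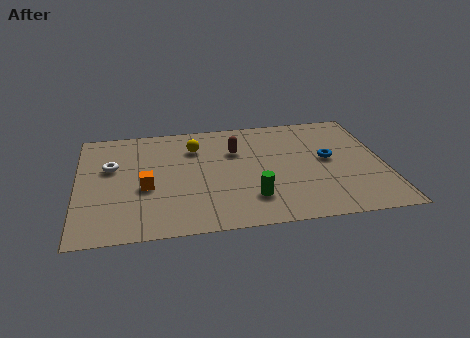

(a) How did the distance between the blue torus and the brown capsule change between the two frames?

+2.0

The distance was about 2.0 in the first image and 4.0 in the second, so they moved 2.0 units further apart.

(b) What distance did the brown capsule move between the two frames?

2.4

The brown capsule was near (8.9, 5.0) before and (6.6, 5.6) after, so it travelled √(2.3² + 0.6²) ≈ 2.4 units.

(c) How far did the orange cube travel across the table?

1.8

From (2.9, 1.6) to (2.8, 3.4), the orange cube covered √(0.1² + 1.8²) ≈ 1.8 units.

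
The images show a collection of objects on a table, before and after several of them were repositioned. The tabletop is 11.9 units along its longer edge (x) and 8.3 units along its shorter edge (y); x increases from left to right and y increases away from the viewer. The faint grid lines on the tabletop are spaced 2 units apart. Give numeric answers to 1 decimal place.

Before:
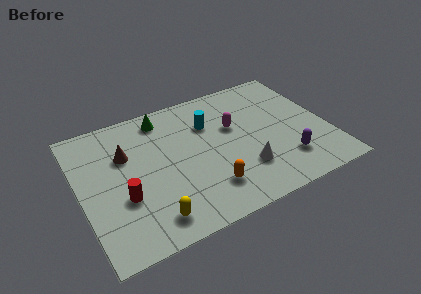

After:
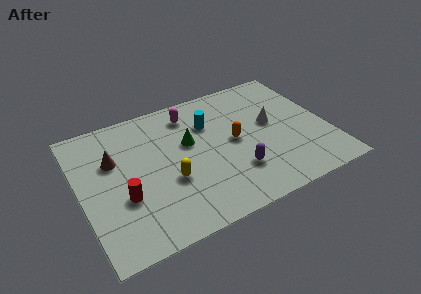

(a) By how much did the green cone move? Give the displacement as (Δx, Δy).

(1.0, -2.1)

The green cone was at about (4.3, 7.1) and moved to about (5.3, 5.0).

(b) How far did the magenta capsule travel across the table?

2.5

The magenta capsule moved from about (7.5, 5.1) to (5.6, 6.8), a distance of √(1.9² + 1.7²) ≈ 2.5.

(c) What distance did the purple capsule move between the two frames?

2.4

From (9.6, 2.0) to (7.2, 2.3), the purple capsule covered √(2.4² + 0.3²) ≈ 2.4 units.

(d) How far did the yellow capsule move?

2.1

The yellow capsule was near (3.0, 1.3) before and (4.1, 3.1) after, so it travelled √(1.1² + 1.8²) ≈ 2.1 units.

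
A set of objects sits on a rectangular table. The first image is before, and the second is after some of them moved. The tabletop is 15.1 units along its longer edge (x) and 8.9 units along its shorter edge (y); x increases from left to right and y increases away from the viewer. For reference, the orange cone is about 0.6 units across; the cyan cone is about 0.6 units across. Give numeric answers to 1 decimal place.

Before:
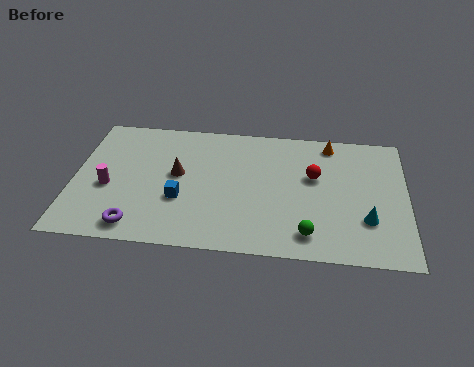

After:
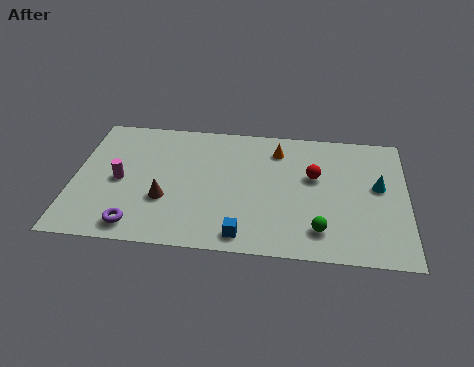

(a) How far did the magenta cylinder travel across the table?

0.7

From (1.6, 3.7) to (2.1, 4.2), the magenta cylinder covered √(0.5² + 0.5²) ≈ 0.7 units.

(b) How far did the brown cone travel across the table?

1.9

From (4.7, 4.9) to (4.2, 3.1), the brown cone covered √(0.5² + 1.8²) ≈ 1.9 units.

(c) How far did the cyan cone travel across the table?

2.4

The cyan cone moved from about (13.3, 2.7) to (13.8, 5.0), a distance of √(0.5² + 2.3²) ≈ 2.4.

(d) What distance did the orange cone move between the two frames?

2.5

From (11.6, 7.8) to (9.2, 7.1), the orange cone covered √(2.4² + 0.7²) ≈ 2.5 units.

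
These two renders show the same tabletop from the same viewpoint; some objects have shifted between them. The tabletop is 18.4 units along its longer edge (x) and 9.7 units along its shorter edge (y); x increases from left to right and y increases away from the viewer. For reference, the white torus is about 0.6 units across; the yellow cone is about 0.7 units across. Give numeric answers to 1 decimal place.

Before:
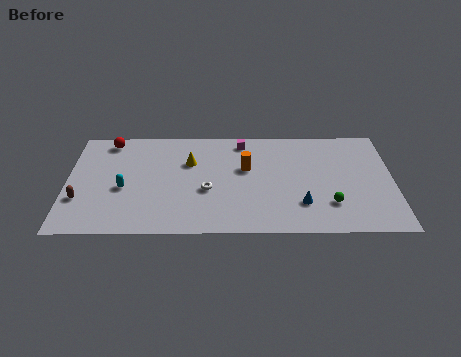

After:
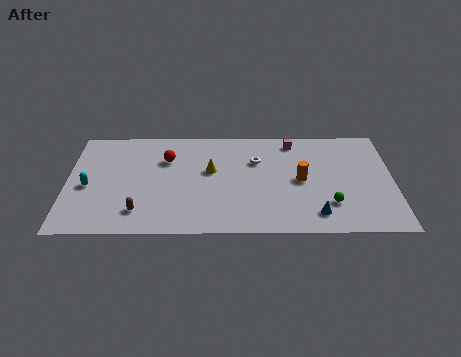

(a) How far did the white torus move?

3.9

The white torus moved from about (7.9, 3.9) to (10.7, 6.6), a distance of √(2.8² + 2.7²) ≈ 3.9.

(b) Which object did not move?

the green sphere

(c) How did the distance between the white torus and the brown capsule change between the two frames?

+0.9

They were about 7.1 units apart before and 8.0 after — 0.9 units further apart.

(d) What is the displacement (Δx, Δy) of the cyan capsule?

(-2.0, 0.2)

The cyan capsule started near (3.2, 4.1) and ended near (1.2, 4.3).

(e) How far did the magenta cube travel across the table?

2.9

The magenta cube moved from about (9.9, 8.4) to (12.8, 8.4), a distance of √(2.9² + 0.0²) ≈ 2.9.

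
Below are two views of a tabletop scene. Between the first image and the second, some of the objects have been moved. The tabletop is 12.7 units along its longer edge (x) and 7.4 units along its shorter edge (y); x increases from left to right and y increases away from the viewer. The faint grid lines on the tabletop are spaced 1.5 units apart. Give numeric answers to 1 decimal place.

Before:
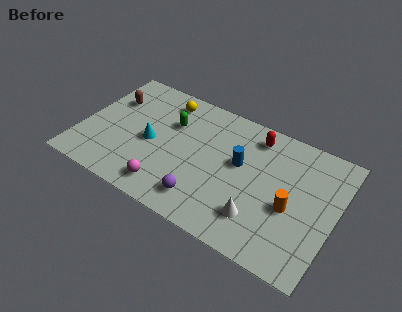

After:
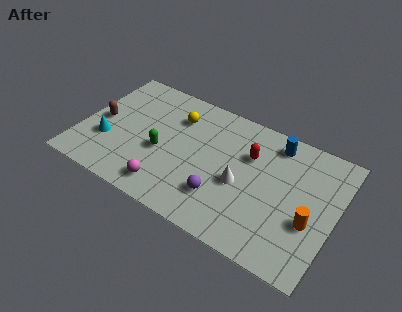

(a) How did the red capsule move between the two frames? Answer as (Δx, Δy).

(-0.1, -1.2)

The red capsule was at about (8.4, 6.2) and moved to about (8.3, 5.0).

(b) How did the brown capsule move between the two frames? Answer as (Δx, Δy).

(-0.3, -1.5)

The brown capsule started near (1.2, 5.1) and ended near (0.9, 3.6).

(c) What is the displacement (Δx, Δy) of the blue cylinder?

(1.5, 2.0)

From the two frames, the blue cylinder sits at roughly (7.9, 4.3) before and (9.4, 6.3) after.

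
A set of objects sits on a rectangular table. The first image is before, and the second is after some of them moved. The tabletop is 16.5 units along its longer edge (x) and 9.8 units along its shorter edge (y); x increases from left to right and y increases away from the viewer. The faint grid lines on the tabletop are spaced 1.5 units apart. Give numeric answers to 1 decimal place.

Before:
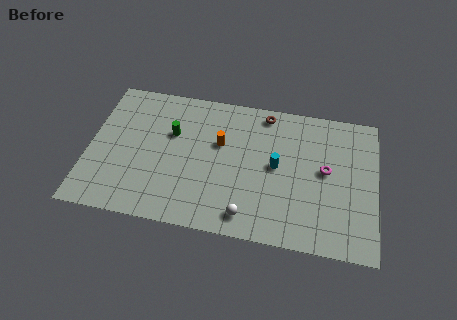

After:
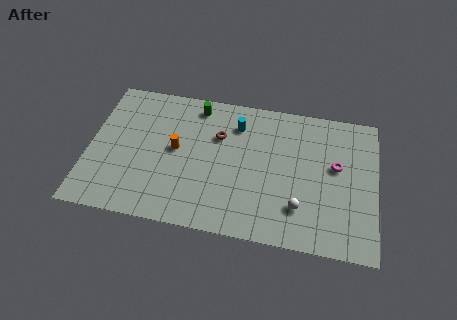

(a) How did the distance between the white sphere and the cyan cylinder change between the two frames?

+2.4

The distance was about 4.0 in the first image and 6.4 in the second, so they moved 2.4 units further apart.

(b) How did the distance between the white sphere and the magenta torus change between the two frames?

-2.0

The distance was about 5.8 in the first image and 3.8 in the second, so they moved 2.0 units closer together.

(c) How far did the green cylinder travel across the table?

2.6

The green cylinder moved from about (4.7, 6.3) to (6.0, 8.5), a distance of √(1.3² + 2.2²) ≈ 2.6.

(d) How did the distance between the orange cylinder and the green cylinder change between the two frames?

+0.6

They were about 2.8 units apart before and 3.4 after — 0.6 units further apart.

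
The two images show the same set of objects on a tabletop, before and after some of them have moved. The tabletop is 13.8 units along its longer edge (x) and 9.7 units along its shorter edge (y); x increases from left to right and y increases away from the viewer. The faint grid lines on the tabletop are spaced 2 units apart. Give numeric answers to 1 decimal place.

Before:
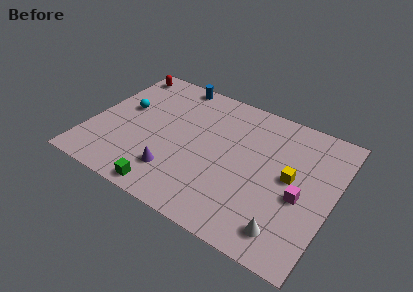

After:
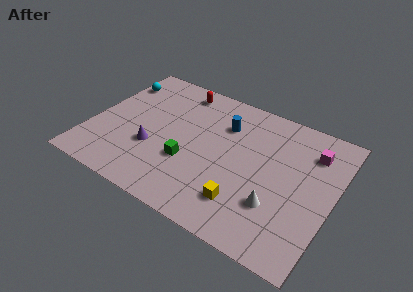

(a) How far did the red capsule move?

3.4

The red capsule was near (1.0, 8.5) before and (4.4, 8.4) after, so it travelled √(3.4² + 0.1²) ≈ 3.4 units.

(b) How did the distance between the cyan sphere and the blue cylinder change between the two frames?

+2.5

They were about 4.0 units apart before and 6.5 after — 2.5 units further apart.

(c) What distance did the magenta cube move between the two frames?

3.3

The magenta cube moved from about (12.1, 4.1) to (12.3, 7.4), a distance of √(0.2² + 3.3²) ≈ 3.3.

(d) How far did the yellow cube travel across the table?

3.6

The yellow cube moved from about (11.4, 5.1) to (9.2, 2.2), a distance of √(2.2² + 2.9²) ≈ 3.6.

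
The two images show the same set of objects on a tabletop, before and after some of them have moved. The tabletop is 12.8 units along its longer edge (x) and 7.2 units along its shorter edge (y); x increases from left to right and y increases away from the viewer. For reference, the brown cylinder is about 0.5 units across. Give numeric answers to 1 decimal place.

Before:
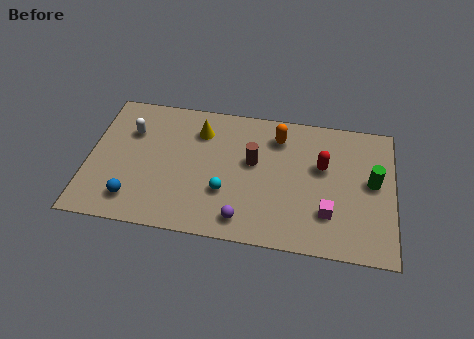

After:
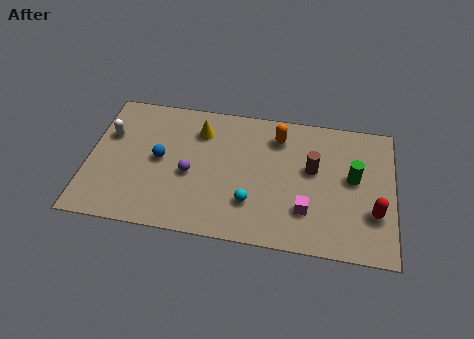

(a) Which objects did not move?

the yellow cone and the orange capsule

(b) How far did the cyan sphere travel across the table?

1.2

From (5.8, 2.4) to (6.9, 2.0), the cyan sphere covered √(1.1² + 0.4²) ≈ 1.2 units.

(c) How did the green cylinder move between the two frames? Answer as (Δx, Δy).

(-0.8, 0.1)

The green cylinder was at about (11.9, 3.9) and moved to about (11.1, 4.0).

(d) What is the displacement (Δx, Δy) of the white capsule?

(-0.9, -0.3)

From the two frames, the white capsule sits at roughly (1.7, 5.0) before and (0.8, 4.7) after.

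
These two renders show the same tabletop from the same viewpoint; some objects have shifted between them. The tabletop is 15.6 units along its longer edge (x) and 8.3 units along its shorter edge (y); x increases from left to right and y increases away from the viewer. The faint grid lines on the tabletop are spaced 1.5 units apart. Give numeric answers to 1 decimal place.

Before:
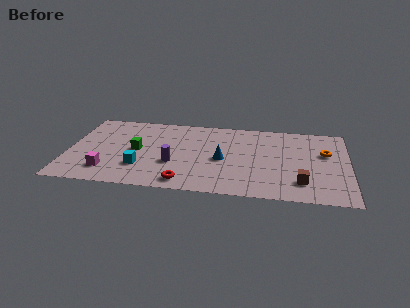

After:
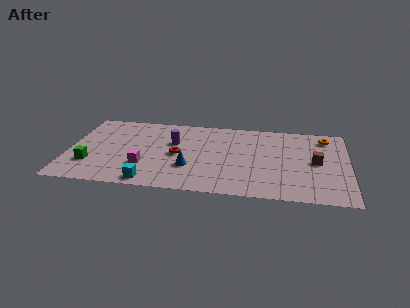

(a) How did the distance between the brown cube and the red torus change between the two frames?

+1.3

Before: roughly 6.4 units apart; after: 7.7. That's 1.3 units further apart.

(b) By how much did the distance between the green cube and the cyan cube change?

+1.9

Before: roughly 1.8 units apart; after: 3.7. That's 1.9 units further apart.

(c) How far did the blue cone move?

2.1

From (8.6, 3.8) to (6.8, 2.7), the blue cone covered √(1.8² + 1.1²) ≈ 2.1 units.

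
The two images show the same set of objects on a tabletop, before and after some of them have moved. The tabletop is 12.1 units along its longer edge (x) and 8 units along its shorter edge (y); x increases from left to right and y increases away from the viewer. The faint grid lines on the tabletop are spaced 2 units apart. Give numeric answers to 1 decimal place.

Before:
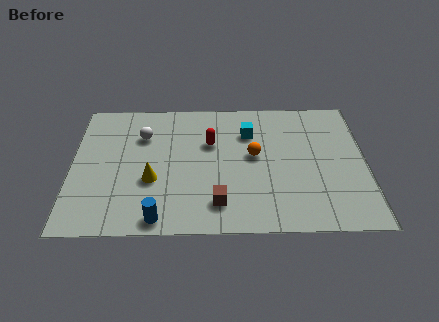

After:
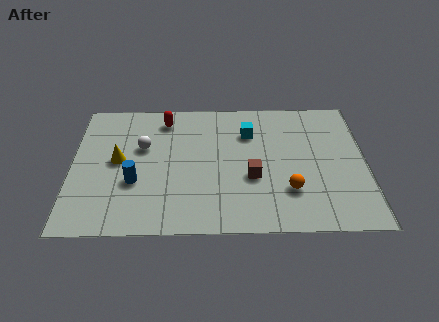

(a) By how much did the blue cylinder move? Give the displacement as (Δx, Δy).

(-1.0, 2.1)

The blue cylinder was at about (3.6, 0.8) and moved to about (2.6, 2.9).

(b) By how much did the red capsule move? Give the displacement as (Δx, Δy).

(-1.9, 1.5)

The red capsule was at about (5.7, 5.2) and moved to about (3.8, 6.7).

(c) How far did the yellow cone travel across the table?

1.8

The yellow cone was near (3.3, 3.0) before and (1.9, 4.2) after, so it travelled √(1.4² + 1.2²) ≈ 1.8 units.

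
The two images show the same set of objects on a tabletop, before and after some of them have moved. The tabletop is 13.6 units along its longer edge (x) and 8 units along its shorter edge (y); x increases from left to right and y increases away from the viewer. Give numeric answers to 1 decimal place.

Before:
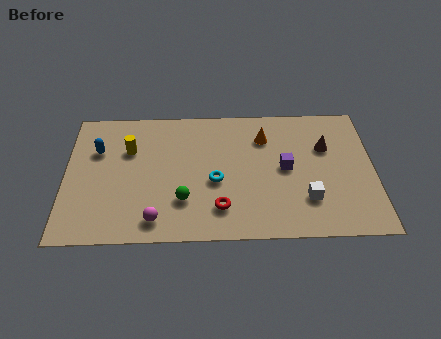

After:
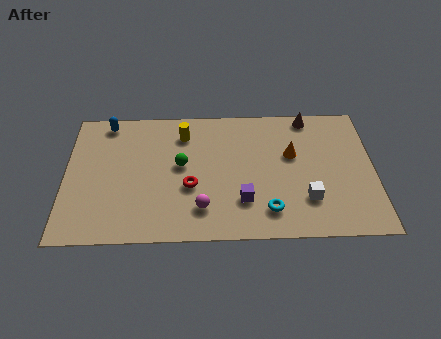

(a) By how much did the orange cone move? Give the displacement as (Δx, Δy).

(1.2, -1.1)

The orange cone was at about (8.8, 6.0) and moved to about (10.0, 4.9).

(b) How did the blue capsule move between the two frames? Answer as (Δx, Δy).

(0.4, 1.7)

The blue capsule was at about (1.4, 5.4) and moved to about (1.8, 7.1).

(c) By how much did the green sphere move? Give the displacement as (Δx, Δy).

(-0.1, 2.1)

From the two frames, the green sphere sits at roughly (5.2, 2.3) before and (5.1, 4.4) after.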